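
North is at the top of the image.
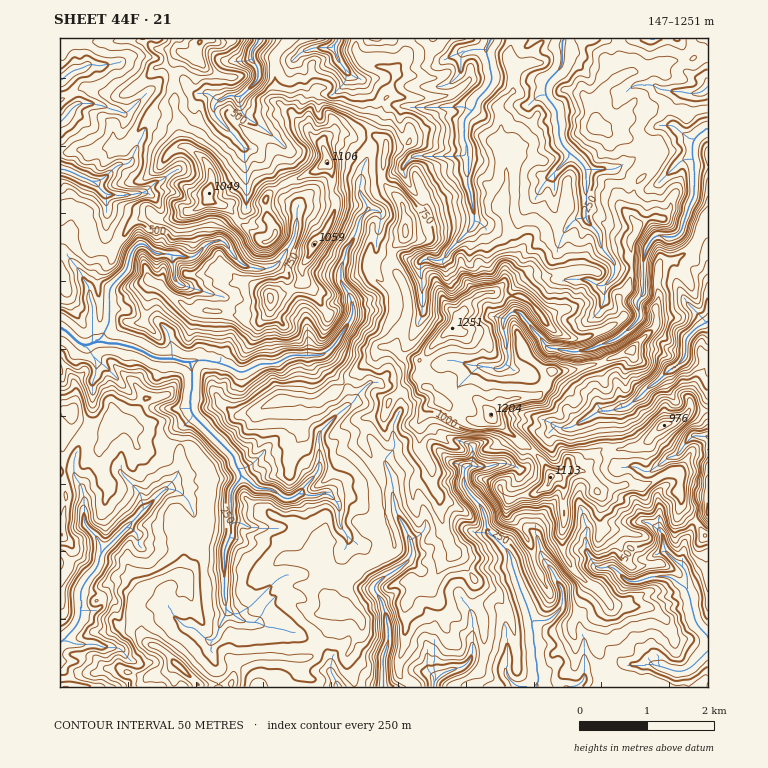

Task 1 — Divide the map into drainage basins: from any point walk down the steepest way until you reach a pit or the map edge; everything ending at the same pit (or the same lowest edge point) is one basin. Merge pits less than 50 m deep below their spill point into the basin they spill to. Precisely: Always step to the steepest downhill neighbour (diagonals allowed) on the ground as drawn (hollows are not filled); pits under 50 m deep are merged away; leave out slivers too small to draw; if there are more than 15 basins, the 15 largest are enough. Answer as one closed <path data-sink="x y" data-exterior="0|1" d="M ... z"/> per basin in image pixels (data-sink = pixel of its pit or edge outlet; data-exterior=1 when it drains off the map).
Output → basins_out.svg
<path data-sink="60 328" data-exterior="1" d="M344 133l-12 0-9 8 0 8 4 7 0 7-3 2-10 7-31 12-17 14 1 20 7 11 0 6-6 6-5 0-22-17-15-18-8-2-9-5-12 10-8 2-12 7-17 1-7-5-3 0-14 5-9 10-14 21-14 0-7-5-2-16-9-18-16-4-5 5 0 311 3-4 3-15-1-37-4-9 0-11 9-19 2-14 5 6 24 9 7 0 3-7 10 0 9 3 4 6 2 14 4 4 30-5 20 2 18 21 5 12-10 62-15 34-9-3-21 7-15 9-9 11-2 20 12 20 4 4 15 7 11 13-5 7-19 6-6 7 1 4 84 0 5-9 0-15 4-3 13-3 53 2 6-2 8-8 15-28-1-19 3-7 28-29 17-7 10-7 4-6-10-32-2-34-10-23-10-14 0-5 3-8 0-9 5-4 11 0 6-8 2-8 18-18 12-5 37 37 15 5 12 0 7-3 4-9 11-8 34-5 6-6 6-15-1-3-13-6-11-11-12-31-10-10-11-21-7 0-12 5-16 19-3 11-14 11-19 22-3 1-7-3-7 0-9-8-2-3 2-5 12-24-2-29-12-20-2-7 0-13 14-15-2-24-3-9-19-20 4-39-13-7-22 1z"/><path data-sink="562 44" data-exterior="0" d="M616 38l-101 0-6 13 0 12 3 5 0 24-15 15 5 15-3 20 8 14-1 12 1 13-6 26 8 20 5 29-8 13-2 14-8 10 7 2 15 0 10 5 26 31 15 7 17 0 24-11 14-11-5-11 0-7 8-9 2-5 2-44 7-11 0-4-9-12 3-18 6-14 13-13 7-12-2-9-9-6-36-6-16-10 2-22 5-11 9-10 13-7-5-15 0-17z"/><path data-sink="491 39" data-exterior="1" d="M513 38l-108 0-1 22-8 8 0 8-5 9-2 10-5 5-5 15-9 14 1 6 10 3 5 4-4 39 19 20 5 17 0 16-14 15 2 20 9 12 5 15 0 22-14 29 11 11 7 0 7 3 3-1 19-22 14-11 3-11 16-19 12-5 9 0 9-9 2-14 8-13-5-29-8-20 6-26-1-8 1-17-8-14 3-20-5-13 4-7 11-10 0-24-3-5 0-12z"/><path data-sink="537 687" data-exterior="1" d="M442 402l-10 1-7 8-6 10 0 27 12 19 2 18 7 12 0 15 5 21 8 18 10 10 12 19-1 19 6 11 4 14 0 35-4 11-27 17 152 0 5-11-8-11-3-14-5-8 0-11 5-15 11-12-16-19-10-5-11-11-8-14-4-17 4-18-2-37-4-6-7-2-4-4-3-9-18-17-17-12-19-19-8 5-19-1-8-4z"/><path data-sink="60 643" data-exterior="1" d="M72 414l-2 14-9 19 0 11 4 9 1 37-3 15-3 5 0 154 5 1 12-5 15 0 12-5 17 0 20 8 24-5 9-9-11-13-15-7-4-4-12-20 0-14 4-10 7-7 12-7 24-9 9 3 12-24 7-23 1-27 5-21-1-6-22-28-20-2-30 5-4-4-2-14-4-6-9-3-10 0-3 7-7 0-24-9z"/><path data-sink="708 638" data-exterior="1" d="M571 469l-10 7-6 1 4 1 4 6 2 37-4 12 2 18 10 19 11 11 10 5 16 19-11 12-5 15 0 11 5 8 3 14 8 11-5 7 0 4 103 0 0-151-5-2-5-10-17-17-1-33-3-3-10 2-24 13-18-1-27 6-6-12-8-8z"/><path data-sink="708 321" data-exterior="1" d="M708 216l-6 7-5 17-9 12-12 8-14 1-3 3-1 3 1 31-3 7 0 20-26 26-27 12-19 3-6 4-26 1-7 18-6 6-34 5-7 3-8 10 8 11 29 22 18 17 7 13 9 0 8-7 14 2 9-9 3-7 8-6 24 0 15-3 20-21 17-5 10-10 19-1z"/><path data-sink="260 39" data-exterior="1" d="M285 38l-84 0-5 21-6-4-10-1-6 7 0 19-1 1 1 28 6 13 1 22 16 9 10 10 3 6 2 16-4 6 0 7 10 6 8 2 15 18 22 17 5 0 6-6 0-6-7-11-1-20 17-14 31-12 13-9-4-17-12-10-3-7-18-18-5-2-9-9-2-5 2-7-2-32 12-12z"/><path data-sink="708 129" data-exterior="1" d="M638 104l-6 0-12 17-18 8 9 6 36 6 7 4 4 6-4 12-16 18-6 14-3 18 9 12 0 4-7 11-2 44-2 5-8 9 0 7 5 11-14 11-24 11-17 0-15-7-26-31-10-5-22-1 8 19 10 10 12 31 11 11 12 6 29-1 6-4 19-3 27-12 20-19 6-7 0-20 3-7-1-31 4-6 14-1 14-10 7-10 6-20 5-5 0-105-9-1-10 5-5 0-20-8-19 2z"/><path data-sink="383 687" data-exterior="1" d="M419 378l-12 5-18 18-2 8-6 8-11 0-5 4-3 22 10 14 10 23 2 34 10 32-4 6-10 7-17 7-18 17-13 19 2 4 5 0 15 7 8 9 0 7-15 27 2 15 7 16 58 0-15-12 0-16 5-11 2-16 0-16-2-2 2-12 9-18 7 2 8-3 13-20 12-10-12-25-3-16 0-15-7-12-2-18-12-19 0-27 6-10 15-12z"/><path data-sink="60 169" data-exterior="1" d="M174 103l-2 3-17 7-14 14-16 21-16-1-17 6-10-3-22 2 0 58 12-3 11 6 7 16 0 13 4 6 19 2 14-21 9-10 14-5 3 0 7 5 17-1 12-7 8-2 11-11 0-7 4-6-2-16-3-6-10-10-16-9-1-22z"/><path data-sink="334 46" data-exterior="0" d="M356 38l-69 0-1 6-12 12 2 44 9 9 5 2 18 18 3 7 11 9 1-4 9-8 12 0 7 3 19-1 0-6 9-14 5-15 5-5 2-10 5-9 0-5-3-2-20-4-10-5-8-11z"/><path data-sink="436 676" data-exterior="0" d="M456 554l-13 9-13 20-8 3-7-2-9 18-2 12 2 2 0 16-2 16-5 11 0 16 16 12 37 0 24-13 4-4 4-11 0-35-4-14-6-11 1-19-12-19z"/><path data-sink="65 119" data-exterior="0" d="M175 57l-6 7-12 3-10 12-26 17-10 0-22-9-7 0-22 12 0 52 22-1 10 3 17-6 16 1 16-21 14-14 18-8 1-3-1-21 1-1z"/><path data-sink="708 512" data-exterior="1" d="M708 410l-19 0-10 10-17 5-20 21-16 4 1 35 16 1 24-13 10-2 3 3 1 33 17 17 6 11 4-1z"/>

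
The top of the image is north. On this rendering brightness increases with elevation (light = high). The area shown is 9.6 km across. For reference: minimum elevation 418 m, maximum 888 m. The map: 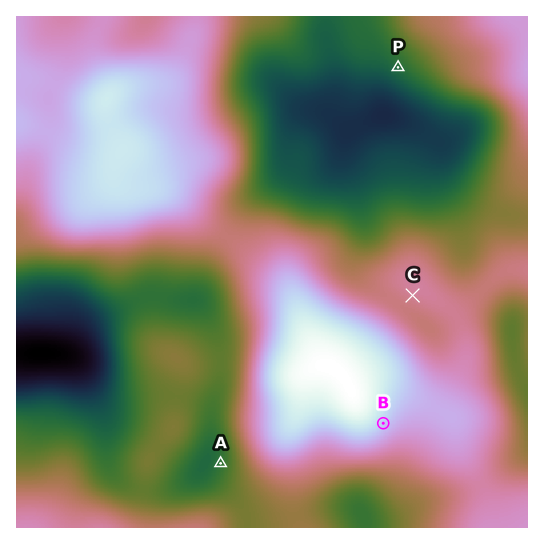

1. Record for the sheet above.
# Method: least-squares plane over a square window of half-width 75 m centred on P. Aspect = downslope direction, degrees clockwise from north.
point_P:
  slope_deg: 6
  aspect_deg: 223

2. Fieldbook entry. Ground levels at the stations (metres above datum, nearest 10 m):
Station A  580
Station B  800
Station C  700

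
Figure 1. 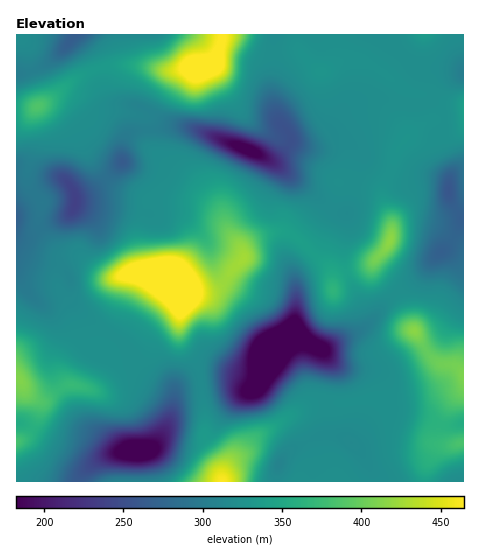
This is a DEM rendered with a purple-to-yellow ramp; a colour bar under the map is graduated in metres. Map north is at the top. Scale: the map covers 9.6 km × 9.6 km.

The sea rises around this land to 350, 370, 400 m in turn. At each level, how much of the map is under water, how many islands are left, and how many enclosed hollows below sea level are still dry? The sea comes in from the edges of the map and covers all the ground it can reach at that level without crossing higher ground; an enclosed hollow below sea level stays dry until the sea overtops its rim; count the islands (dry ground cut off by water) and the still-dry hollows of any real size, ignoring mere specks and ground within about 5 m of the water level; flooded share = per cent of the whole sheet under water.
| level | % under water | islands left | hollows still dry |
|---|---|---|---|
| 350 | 79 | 4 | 0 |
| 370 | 86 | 3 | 0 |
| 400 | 92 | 3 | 0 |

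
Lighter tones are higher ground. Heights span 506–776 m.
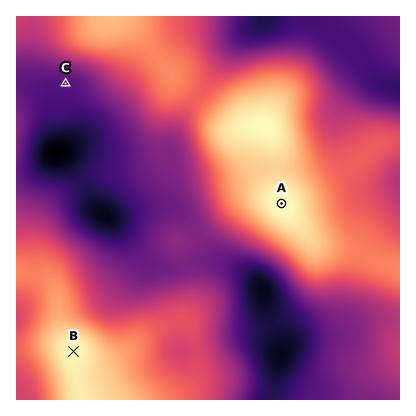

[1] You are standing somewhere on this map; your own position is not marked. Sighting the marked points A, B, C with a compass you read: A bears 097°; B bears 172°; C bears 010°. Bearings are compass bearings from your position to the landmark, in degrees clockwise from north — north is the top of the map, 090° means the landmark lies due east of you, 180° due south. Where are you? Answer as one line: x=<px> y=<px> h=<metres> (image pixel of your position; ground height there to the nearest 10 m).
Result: x=49 y=175 h=540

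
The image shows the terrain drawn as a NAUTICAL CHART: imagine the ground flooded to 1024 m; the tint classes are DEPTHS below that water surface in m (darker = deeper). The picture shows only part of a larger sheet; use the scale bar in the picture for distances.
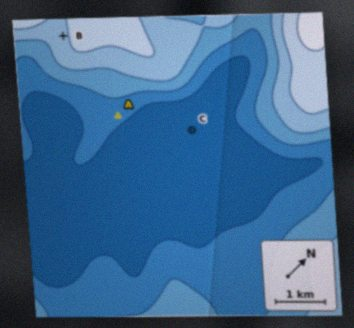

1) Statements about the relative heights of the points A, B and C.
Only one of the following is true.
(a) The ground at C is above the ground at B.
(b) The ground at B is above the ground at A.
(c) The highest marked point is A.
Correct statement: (b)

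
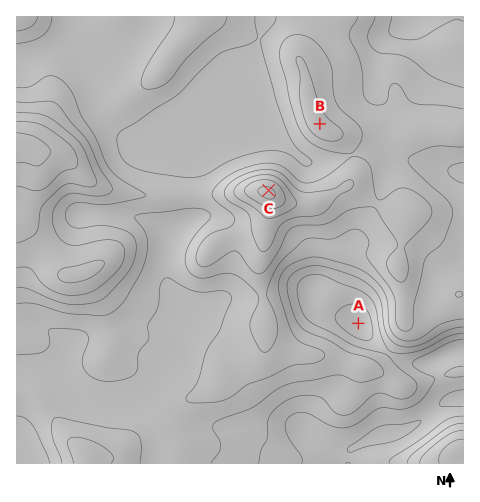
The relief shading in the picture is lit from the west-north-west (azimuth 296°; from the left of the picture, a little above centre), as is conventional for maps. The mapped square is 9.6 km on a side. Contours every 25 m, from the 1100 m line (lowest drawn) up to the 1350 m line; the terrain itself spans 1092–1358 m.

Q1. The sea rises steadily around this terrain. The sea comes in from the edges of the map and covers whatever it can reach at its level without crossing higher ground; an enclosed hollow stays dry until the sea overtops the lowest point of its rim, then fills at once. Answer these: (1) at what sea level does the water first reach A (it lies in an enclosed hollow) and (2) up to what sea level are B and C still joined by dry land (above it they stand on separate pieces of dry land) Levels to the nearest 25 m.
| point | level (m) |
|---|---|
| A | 1150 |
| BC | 1250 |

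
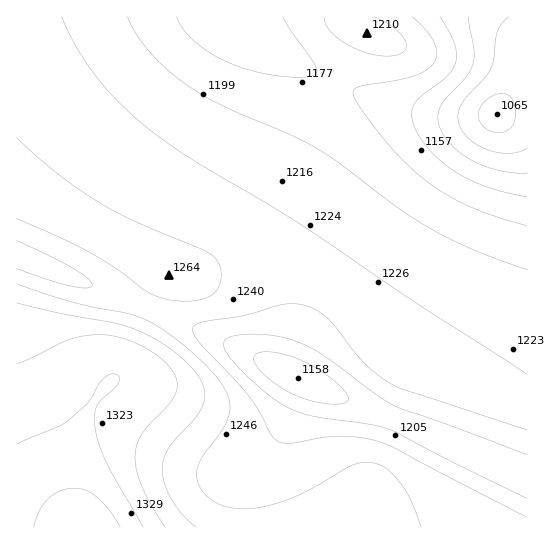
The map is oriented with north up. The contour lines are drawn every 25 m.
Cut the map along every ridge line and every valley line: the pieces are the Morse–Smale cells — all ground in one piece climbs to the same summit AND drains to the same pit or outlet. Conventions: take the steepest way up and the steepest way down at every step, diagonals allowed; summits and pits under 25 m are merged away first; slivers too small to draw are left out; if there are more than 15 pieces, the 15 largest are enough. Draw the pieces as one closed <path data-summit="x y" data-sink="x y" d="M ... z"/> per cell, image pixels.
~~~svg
<path data-summit="83 527" data-sink="497 114" d="M233 16l-216 0-1 181 86 42 56 33 17 5 14 0 53-16 35 0 30 8 34 19 23 22 35 53 128 49 1-346-33 49-46 1-28-4-48-13-52-23-63-39-21-14z"/><path data-summit="83 527" data-sink="298 378" d="M277 261l-35 0-53 16-24-2-4 3-38 91-30 33-16 36-4 23 0 38 7 28 447 1 1-115-129-50-12-17-18-29-28-29-34-19z"/><path data-summit="83 527" data-sink="17 255" d="M18 197l-2 1 0 329 63 1-6-29 0-38 4-23 16-36 30-33 30-75 11-20-62-35z"/><path data-summit="367 33" data-sink="497 114" d="M527 16l-293 0-1 3 73 49 56 27 59 17 28 4 36 0 10-1 4-4 29-46z"/>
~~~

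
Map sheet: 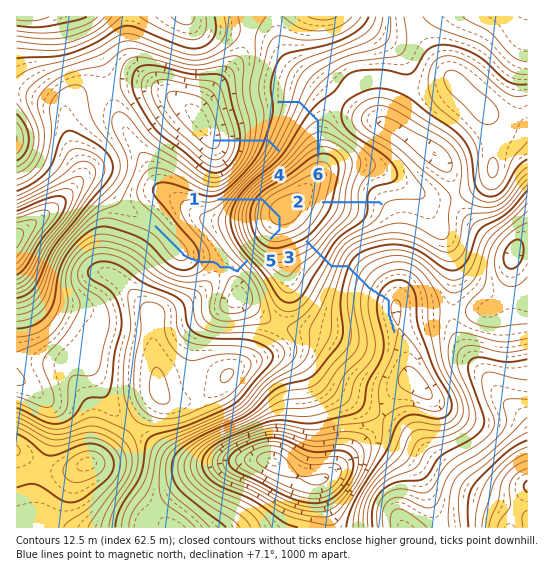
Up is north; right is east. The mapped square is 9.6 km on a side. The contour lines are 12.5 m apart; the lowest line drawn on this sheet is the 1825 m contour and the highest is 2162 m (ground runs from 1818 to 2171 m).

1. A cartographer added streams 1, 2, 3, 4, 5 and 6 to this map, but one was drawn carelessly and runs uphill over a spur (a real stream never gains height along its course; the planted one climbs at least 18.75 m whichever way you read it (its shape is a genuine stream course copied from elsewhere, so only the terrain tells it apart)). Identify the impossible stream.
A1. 1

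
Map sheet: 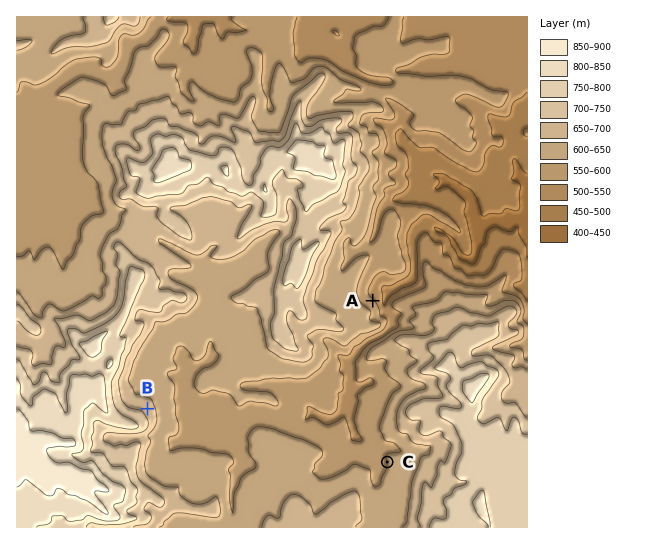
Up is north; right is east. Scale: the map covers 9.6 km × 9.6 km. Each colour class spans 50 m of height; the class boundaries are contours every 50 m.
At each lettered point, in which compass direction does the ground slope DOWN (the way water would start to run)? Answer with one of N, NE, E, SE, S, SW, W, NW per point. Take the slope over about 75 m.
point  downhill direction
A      NE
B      NE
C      W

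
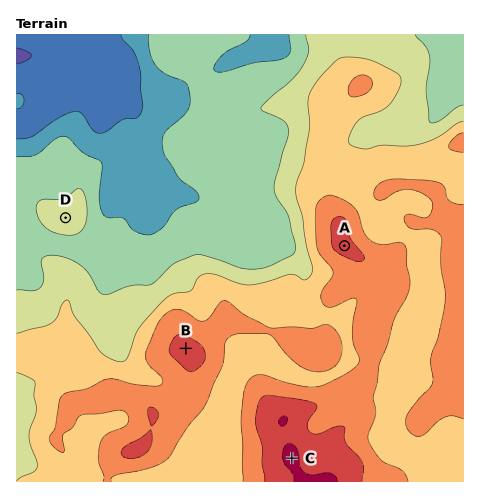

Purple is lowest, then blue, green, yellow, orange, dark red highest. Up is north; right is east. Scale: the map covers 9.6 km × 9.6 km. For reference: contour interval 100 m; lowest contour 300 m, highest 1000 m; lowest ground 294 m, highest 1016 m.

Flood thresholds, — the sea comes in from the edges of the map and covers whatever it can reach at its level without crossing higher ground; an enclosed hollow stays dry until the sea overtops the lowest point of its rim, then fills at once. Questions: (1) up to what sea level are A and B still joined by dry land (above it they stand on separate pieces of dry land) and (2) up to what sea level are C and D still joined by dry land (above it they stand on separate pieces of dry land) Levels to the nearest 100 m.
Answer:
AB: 800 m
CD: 600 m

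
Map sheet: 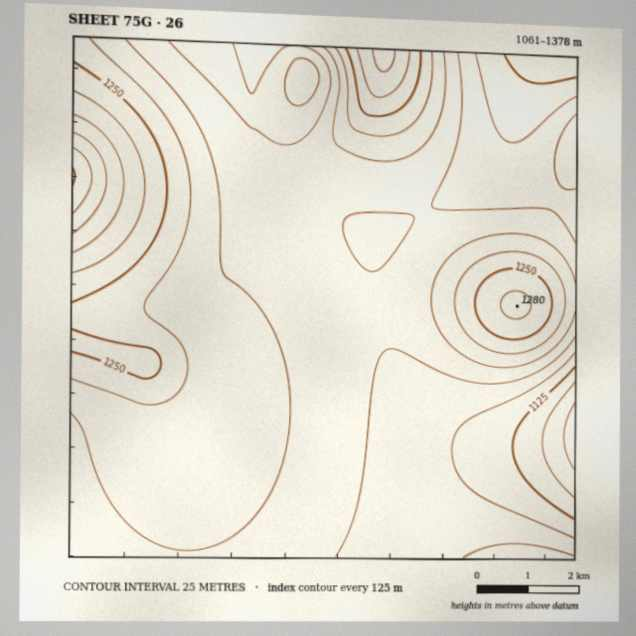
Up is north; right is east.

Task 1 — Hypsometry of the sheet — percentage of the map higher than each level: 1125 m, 97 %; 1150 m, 91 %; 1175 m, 72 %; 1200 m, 40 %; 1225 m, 19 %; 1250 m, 10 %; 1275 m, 5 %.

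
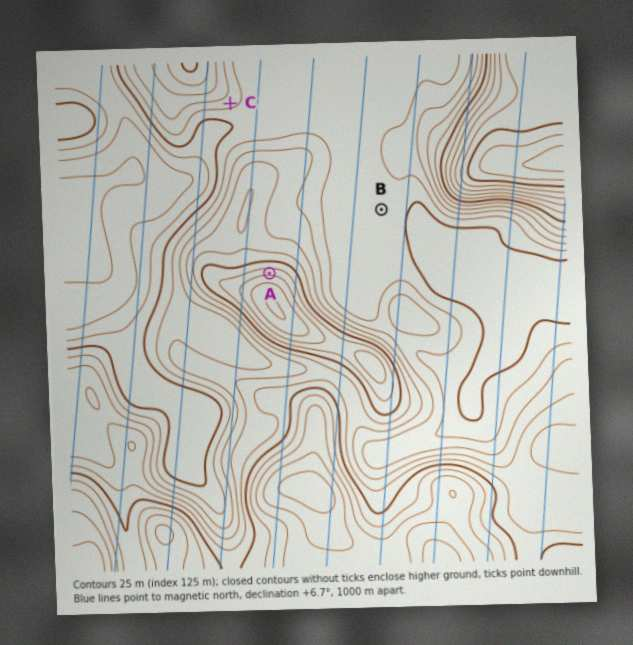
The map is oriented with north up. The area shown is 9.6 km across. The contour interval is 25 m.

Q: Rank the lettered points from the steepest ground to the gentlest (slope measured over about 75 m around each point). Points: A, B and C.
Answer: A C B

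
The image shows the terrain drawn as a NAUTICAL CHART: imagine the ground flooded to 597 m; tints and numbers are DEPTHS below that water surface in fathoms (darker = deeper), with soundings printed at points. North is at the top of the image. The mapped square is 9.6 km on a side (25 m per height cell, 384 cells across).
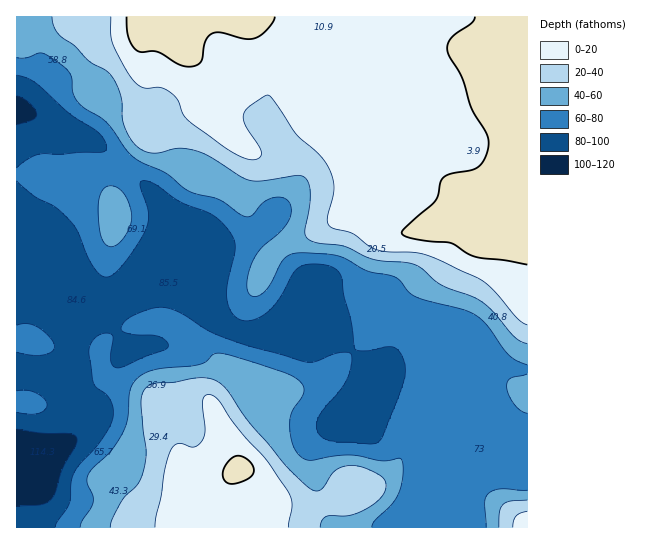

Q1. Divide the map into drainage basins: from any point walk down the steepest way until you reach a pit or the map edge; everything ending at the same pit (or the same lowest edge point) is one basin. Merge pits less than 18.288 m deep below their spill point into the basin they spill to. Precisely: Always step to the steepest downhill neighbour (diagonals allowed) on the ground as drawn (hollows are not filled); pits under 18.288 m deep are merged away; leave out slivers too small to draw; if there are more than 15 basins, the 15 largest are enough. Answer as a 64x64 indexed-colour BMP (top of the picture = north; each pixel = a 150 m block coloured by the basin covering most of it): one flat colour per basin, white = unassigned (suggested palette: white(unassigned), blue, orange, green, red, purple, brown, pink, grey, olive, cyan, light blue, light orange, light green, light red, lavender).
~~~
<image width="64" height="64" href="data:image/bmp;base64,Qk12CAAAAAAAAHYAAAAoAAAAQAAAAEAAAAABAAQAAAAAAAAIAAATCwAAEwsAABAAAAAAAAAA////ALR3HwAOf/8ALKAsACgn1gC9Z5QAS1aMAMJ34wB/f38AIr28AM++FwDox64AeLv/AIrfmACWmP8A1bDFABEREREREREREREREREREREREREREREREREREREREREREREREREREREREREREREREREREREREREREREREREREREREREREREREREREREREREREREREREREREREREREREREREREREREREREREREREREREREREREREREREREREREREREREREREREREREREREREREREREREREREREREREREREREREREREREREREREREREREREREREREREREREREREREREREREREREREREREREREREREREREREREREREREREREREREREREREREREREREREREREREREREREREREREREREREREREREREREREREREREREREREREREREREREREREREREREREREREREREREREREREREREREREREREREREREREREREREREREREREREREREREREREREREREREREREREREREREREREREREREREREREREREREREREREREREREREREREREREREREREREREREREREREREREREREREREREREREREREREREREREREREREREREREREREREREREREREREREREREREREREREREREREREREREREREREREREREREREREREREREREREREREREREREREREREREREREREREREREREREREREREREREREREREREREREREREREREREREREREREREREREREREREREREREREREREREREREREREREREREREREREREREREREREREREREREREREREREREREREREREREREREREREREREREREREREREREREREREREREREREREREREREREREREREREREREREREREREREREREREREREREREREREREREREREREREREREREREREREREREREREREREREREREREREREREREREREREREREREREREREREREREREREREREREREREREREREREREREREREREREREREREREREREREREREREREREREREREREREREREREREREREREREREREREREREREREREREREREREREREREREREREREREREREREREREREREREREREREREREREREREREREREREREREREREREREREREREREREREREREREREREREREREREREREREREREREREREREREREREREREREREREREREREREREREREREREREREREREREREREREREREREREREREREREREREREREREREREREREREREREREREREREREREREREREREREREREREREREREREREREREREREREREREREREREREREREREREREREREREREREREREREREREREREREREREREREREREREREREREREREREREREREREREREREREREREREREREREREREREREREREREREREREREREREREREREREREREREREREREREREREREREREREREREREREREREREREREREREREREREREREREREREREREREREREREREREREREREREREREREREREREREREREREREREREREREREREREREREREREREREREREREREREREREREREREREREREREREREREREREREREREREREREREREREREREREREREREREREREREREREREREREREREREREREREREREREREREREREREREREREREREREREREREREREREREREREREREREREREREREREREREREREREREREREREREREREREREREREREREREREREhEREREREREREREREREREREREREREREREREREREREREiEREREREREREREREREREREREREREREREREREiIiIiIiIhERERERERERERERERERERERERERERERERESIiIiIiIiIRERERERERERERERERERERERERERERERERIiIiIiIiIiEREREREREREREREREREREREREREREREREiIiIiIiIiIRERERERERERERERERERERERERERERERESIiIiIiIiIiERERERERERERERERERERERERERERERERIiIiIiIiIiIREREREREREREREREREREREREREREREREiIiIiIiIiIiERERERERERERERERERERERERERERERESIiIiIiIiIiIiERERERERERERERERERERERERERERERIiIiIiIiIiIiIiERIREREREREREREREREREREREREREiIiIiIiIiIiIiIiIiERERERERERERERERERERERERESIiIiIiIiIiIiIiIiIRERERERERERERERERERERERERIiIiIiIiIiIiIiIiIhEREREREREREREREREREREREREiIiIiIiIiIiIiIiIiERERERERERERERERERERERERESIiIiIiIiIiIiIiIiERERERERERERERERERERERERERIiIiIiIiIiIiIiIhEREREREREREREREREREREREREREiIiIiIiIiIiIiIhERERERERERERERERERERERERERESIiIiIiIiIiIiIhEREREREREREREREREREREREREREREiIiIiIiIiIiIhERERERERERERERERERERERERERERERESIiIiIiIiIiERERERERERERERERERERERERERERERERESIiIiIiIiIRERERERERERERERERERERERERERER"/>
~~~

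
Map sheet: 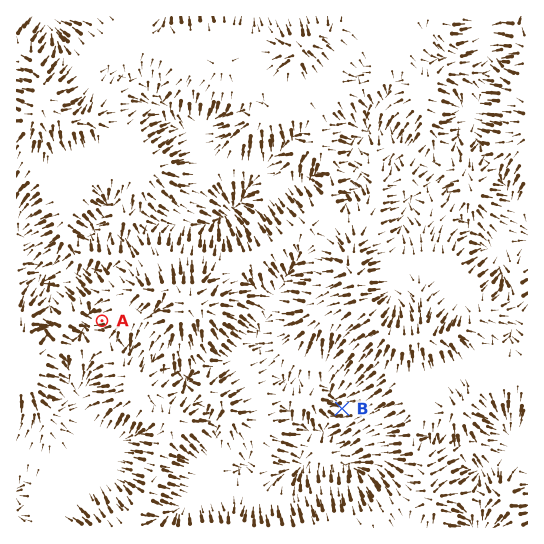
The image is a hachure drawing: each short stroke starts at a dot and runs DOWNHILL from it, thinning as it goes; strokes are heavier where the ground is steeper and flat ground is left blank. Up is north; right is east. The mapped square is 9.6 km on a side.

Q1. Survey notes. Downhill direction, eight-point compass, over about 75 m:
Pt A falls W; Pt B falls W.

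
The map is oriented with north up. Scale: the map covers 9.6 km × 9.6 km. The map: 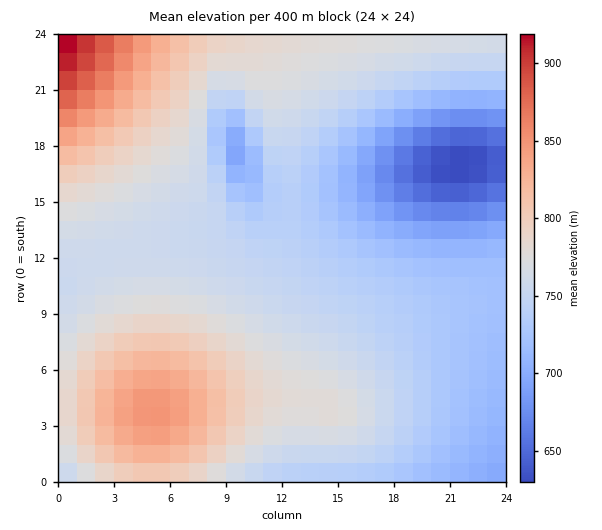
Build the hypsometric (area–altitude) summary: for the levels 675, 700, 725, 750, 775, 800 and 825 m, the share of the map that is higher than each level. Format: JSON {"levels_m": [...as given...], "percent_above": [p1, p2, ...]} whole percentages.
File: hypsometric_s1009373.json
{"levels_m": [675, 700, 725, 750, 775, 800, 825], "percent_above": [95, 91, 78, 58, 30, 15, 8]}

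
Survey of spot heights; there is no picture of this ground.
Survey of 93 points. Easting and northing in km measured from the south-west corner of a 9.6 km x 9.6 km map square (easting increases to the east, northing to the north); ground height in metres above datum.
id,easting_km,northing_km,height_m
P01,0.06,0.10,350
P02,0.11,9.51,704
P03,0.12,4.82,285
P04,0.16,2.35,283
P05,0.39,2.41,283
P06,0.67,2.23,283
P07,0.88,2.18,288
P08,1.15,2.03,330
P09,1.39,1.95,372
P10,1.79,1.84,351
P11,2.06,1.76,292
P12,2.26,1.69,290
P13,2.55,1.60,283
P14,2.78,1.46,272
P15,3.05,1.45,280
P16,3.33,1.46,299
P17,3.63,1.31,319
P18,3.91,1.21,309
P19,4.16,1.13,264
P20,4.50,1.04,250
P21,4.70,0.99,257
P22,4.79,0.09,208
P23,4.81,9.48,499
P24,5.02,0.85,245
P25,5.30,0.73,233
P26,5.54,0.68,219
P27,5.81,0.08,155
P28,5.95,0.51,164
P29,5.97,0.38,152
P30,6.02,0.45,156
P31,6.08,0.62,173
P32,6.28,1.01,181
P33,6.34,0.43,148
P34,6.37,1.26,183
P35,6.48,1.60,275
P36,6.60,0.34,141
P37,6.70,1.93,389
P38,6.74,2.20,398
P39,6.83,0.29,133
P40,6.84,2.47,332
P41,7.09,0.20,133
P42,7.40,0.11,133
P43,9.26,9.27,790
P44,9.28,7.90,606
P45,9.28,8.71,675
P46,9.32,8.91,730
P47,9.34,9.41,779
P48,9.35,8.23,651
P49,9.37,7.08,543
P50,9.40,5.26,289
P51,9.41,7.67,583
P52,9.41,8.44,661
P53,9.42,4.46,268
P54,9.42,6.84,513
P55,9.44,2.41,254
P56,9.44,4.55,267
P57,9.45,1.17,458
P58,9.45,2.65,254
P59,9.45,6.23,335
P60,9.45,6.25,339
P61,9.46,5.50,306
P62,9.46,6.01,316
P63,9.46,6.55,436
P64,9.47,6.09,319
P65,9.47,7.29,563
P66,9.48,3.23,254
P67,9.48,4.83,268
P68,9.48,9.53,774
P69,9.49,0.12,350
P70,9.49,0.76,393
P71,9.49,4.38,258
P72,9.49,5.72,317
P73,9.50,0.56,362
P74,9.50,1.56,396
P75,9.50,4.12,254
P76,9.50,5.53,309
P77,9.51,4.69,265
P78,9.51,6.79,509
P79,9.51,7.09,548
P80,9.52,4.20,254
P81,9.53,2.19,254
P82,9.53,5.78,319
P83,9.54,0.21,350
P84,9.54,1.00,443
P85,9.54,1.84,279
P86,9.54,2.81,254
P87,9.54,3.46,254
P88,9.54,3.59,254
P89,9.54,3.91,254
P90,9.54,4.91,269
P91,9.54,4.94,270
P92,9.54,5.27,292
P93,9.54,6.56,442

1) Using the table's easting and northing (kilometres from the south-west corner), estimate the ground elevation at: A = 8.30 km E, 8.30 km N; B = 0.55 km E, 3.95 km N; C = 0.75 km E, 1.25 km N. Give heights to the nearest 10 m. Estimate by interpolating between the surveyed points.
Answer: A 670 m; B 280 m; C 340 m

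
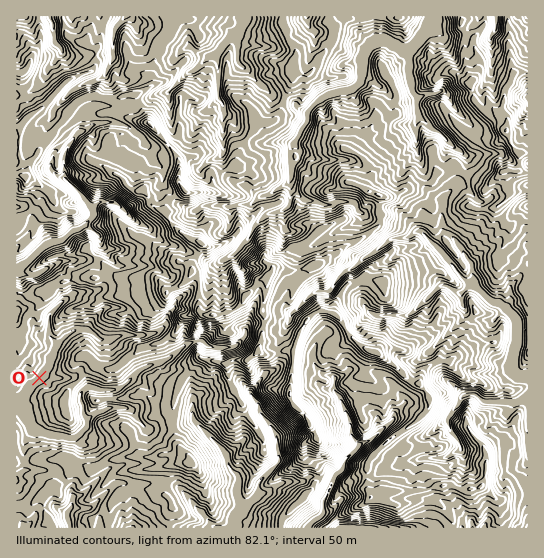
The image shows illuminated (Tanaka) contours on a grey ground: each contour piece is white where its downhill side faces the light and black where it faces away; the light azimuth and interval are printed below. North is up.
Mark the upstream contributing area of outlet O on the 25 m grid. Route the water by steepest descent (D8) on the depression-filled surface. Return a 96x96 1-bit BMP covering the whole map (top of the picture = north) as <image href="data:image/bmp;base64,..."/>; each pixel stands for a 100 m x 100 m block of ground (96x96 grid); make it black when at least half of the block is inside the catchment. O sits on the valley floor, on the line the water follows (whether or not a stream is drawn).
<image width="96" height="96" href="data:image/bmp;base64,Qk2+BAAAAAAAAD4AAAAoAAAAYAAAAGAAAAABAAEAAAAAAIAEAAATCwAAEwsAAAIAAAAAAAAA////AAAAAAAAAAAAAAAAAAAAAAAAAAAAAAAAAAAAAAAAAAAAAAAAAAAAAAAAAAAAAAAAAAAAAAAAAAAAAAAAAAAAAAAAAAAAAAAAAAAAAAAAAAAAAAAAAAAAAAAAAAAAAAAAAAAAAAAAAAAAAAAAAAAAAAAAAAAAAAAAAAAAAAAAAAAAAAAAAAAAAAAAAAAAAAAAAAAAAAAAAAAAAAAAAAAAAAAAAAAAAAAAAAAAAAAAAAAAAAAAAAAAAAAAAAAAAAAAAAAAAAAAAAAAAAAAAAAAAAAAAAAAAAAAAAAAAAAAAAAAAAAAAAAAAAAAAAAAAAAAAAAAAAAAAAAAAAAAAAAAAAAAAAAAAAAAAAAAAAAAAAAAAAAAAAAAAAAAAAAAAAAAAAAAAAABgAAAAAAAAAAAAAADwAAAAAAAAAAAAAADwAAAAAAAAAAAAAAH8AAAAAAAAAAAAAAP8AAAAAAAAAAAAAAf+AAAAAAAAAAAAAAf/eAAAAAAAAAAAAAf//gAAAAAAAAAAAA///wAAAAAAAAAAAB///4AAAAAAAAAAAB////AAAAAAAAAAAB////wAAAAAAAAAAB////8AAAAAAAAAAB////8AAAAAAAAAAA////+AAAAAAAAAAA////+AAAAAAAAAAAf////wAAAAAAAAAAP////wAAAAAAAAAAH////wAAAAAAAAAAD////wAAAAAAAAAAD////wAAAAAAAAAAB///xwAAAAAAAAAAAP//gwAAAAAAAAAAAAAAAQAAAAAAAAAAAAAAAAAAAAAAAAAAAAAAAAAAAAAAAAAAAAAAAAAAAAAAAAAAAAAAAAAAAAAAAAAAAAAAAAAAAAAAAAAAAAAAAAAAAAAAAAAAAAAAAAAAAAAAAAAAAAAAAAAAAAAAAAAAAAAAAAAAAAAAAAAAAAAAAAAAAAAAAAAAAAAAAAAAAAAAAAAAAAAAAAAAAAAAAAAAAAAAAAAAAAAAAAAAAAAAAAAAAAAAAAAAAAAAAAAAAAAAAAAAAAAAAAAAAAAAAAAAAAAAAAAAAAAAAAAAAAAAAAAAAAAAAAAAAAAAAAAAAAAAAAAAAAAAAAAAAAAAAAAAAAAAAAAAAAAAAAAAAAAAAAAAAAAAAAAAAAAAAAAAAAAAAAAAAAAAAAAAAAAAAAAAAAAAAAAAAAAAAAAAAAAAAAAAAAAAAAAAAAAAAAAAAAAAAAAAAAAAAAAAAAAAAAAAAAAAAAAAAAAAAAAAAAAAAAAAAAAAAAAAAAAAAAAAAAAAAAAAAAAAAAAAAAAAAAAAAAAAAAAAAAAAAAAAAAAAAAAAAAAAAAAAAAAAAAAAAAAAAAAAAAAAAAAAAAAAAAAAAAAAAAAAAAAAAAAAAAAAAAAAAAAAAAAAAAAAAAAAAAAAAAAAAAAAAAAAAAAAAAAAAAAAAAAAAAAAAAAAAAAAAAAAAAAAAAAAAAAAAAAAAAAAAAAAAAAAAAAAAAAAAAAAAAAAAAAAAAAAAAAAAAAAAAAAAAAAAAAAAAAAAAAAAAAAAAAAAAAAAAAAAAAAAAAA="/>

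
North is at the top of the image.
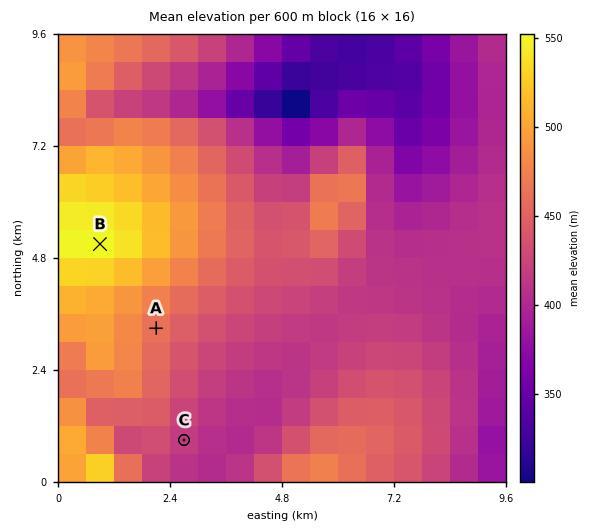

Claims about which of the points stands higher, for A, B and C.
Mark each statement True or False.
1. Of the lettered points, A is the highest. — False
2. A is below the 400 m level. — False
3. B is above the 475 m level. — True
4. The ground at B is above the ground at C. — True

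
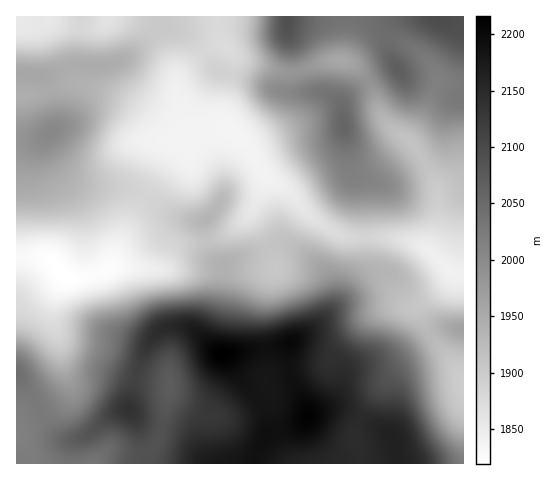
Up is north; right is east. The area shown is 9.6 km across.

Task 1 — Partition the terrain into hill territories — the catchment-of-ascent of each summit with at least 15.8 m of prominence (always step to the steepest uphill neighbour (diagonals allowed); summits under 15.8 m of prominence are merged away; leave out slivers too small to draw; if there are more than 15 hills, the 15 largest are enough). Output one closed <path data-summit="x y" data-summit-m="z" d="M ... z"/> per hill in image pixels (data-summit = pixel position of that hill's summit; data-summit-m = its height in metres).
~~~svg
<path data-summit="223 354" data-summit-m="2216" d="M265 176l-13 34-15 16-21 13-33 6-7 3-15 20-14 1-34-2-24 10-25 0-8 16-3 9 0 19 7 18 10 7 18 6 36 21 17 6 26 3 3 4-1 6 2 5 23 13 17 6 13 1 17-4 26-14 3-3 0-6-3-7 2-7 16-5 42-9 12-16 30-29 19-9 28-2 21-14 11-11 2-9-25-25-15-6-19-3-40 0-10-3-30-18-26-29z"/><path data-summit="50 132" data-summit-m="2004" d="M217 16l-108 0-6 8-8 4-21 0-27-8-11 5-20 1 1 232 31 1 18 18 3 1 25-2 11-4 7-7 3-12 20-40 20-32 15-31 5-7 11-3 2-9-10-33-1-18 5-9 17-15 17-11 7 0-4-9z"/><path data-summit="343 125" data-summit-m="2058" d="M234 54l-10 64 3 8 21 22 14 25 5 5 18 10 26 29 30 18 10 3 40 0 27 6 11 5 9-25 0-27-3-16-20-34-29-24-19-43-13-15-11-5-11 0-34 12-10 1-46-13z"/><path data-summit="307 417" data-summit-m="2211" d="M420 304l-8 4-24 0-16 7-33 31-9 14-5 4-40 7-16 5-2 7 3 7 0 6-29 17-17 4-17-2-31-14-7-8-8 41-10 16-10 5-30-5-6 2-11 11 268 1-2-15-4-9 0-10 16-31 12-15 19-18 31-13 10 1-22-34-2-6z"/><path data-summit="440 17" data-summit-m="2098" d="M463 16l-117 0-3 39 1 7 6-2 19-20 10-4 6 0 10 2 22 13 17 18 3 7-1 12-14 31-13 21 17 24 11 24 1 36-9 26 22 23 7 2 6-1z"/><path data-summit="207 218" data-summit-m="1935" d="M227 127l-26 5-14 9-12 2-3 3-17 35-20 32-25 55 24-1 25 2 8-6 9-15 7-3 33-6 15-8 18-17 15-38-16-28z"/><path data-summit="129 410" data-summit-m="2138" d="M59 336l8 45-1 10-4 7-12 9-25 11-5 6-4 9 14 22 1 8 63 1 11-12 6-2 22 5 8 0 10-5 10-16 8-39 0-11-45-11-29-17-25-10z"/><path data-summit="17 375" data-summit-m="2043" d="M45 258l-29 0 1 174 3-8 5-6 29-14 9-7 4-9-7-44-7-22 1-25 11-20-15-17z"/><path data-summit="287 17" data-summit-m="2091" d="M344 16l-126 0 0 13 5 16 16 14 51 14 31-10 22-3 2-17z"/><path data-summit="398 69" data-summit-m="2069" d="M385 36l-6 0-10 4-22 22 7 3 13 15 19 43 23 18 20-36 8-21 0-8-9-15-11-10-22-13z"/><path data-summit="463 329" data-summit-m="1963" d="M452 273l-7 12-25 21 0 8 11 22 32 44 1-104z"/>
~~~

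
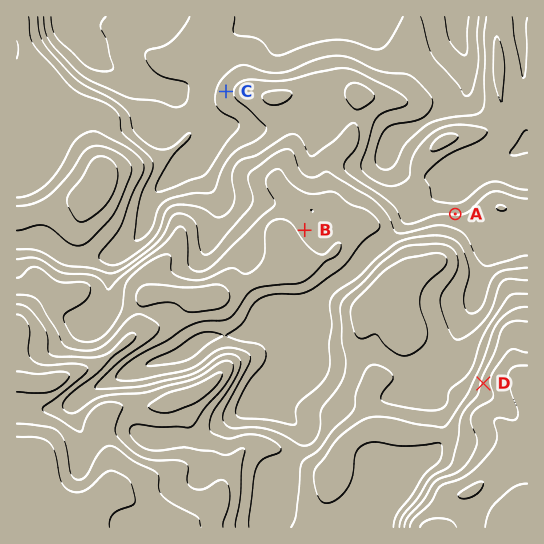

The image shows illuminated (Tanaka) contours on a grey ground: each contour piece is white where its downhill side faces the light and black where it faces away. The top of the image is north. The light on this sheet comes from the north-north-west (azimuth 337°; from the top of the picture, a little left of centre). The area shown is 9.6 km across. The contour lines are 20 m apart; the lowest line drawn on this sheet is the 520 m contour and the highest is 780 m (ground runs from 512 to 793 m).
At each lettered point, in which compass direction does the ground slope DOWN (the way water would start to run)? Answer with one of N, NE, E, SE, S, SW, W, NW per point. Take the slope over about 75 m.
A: N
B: NE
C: W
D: W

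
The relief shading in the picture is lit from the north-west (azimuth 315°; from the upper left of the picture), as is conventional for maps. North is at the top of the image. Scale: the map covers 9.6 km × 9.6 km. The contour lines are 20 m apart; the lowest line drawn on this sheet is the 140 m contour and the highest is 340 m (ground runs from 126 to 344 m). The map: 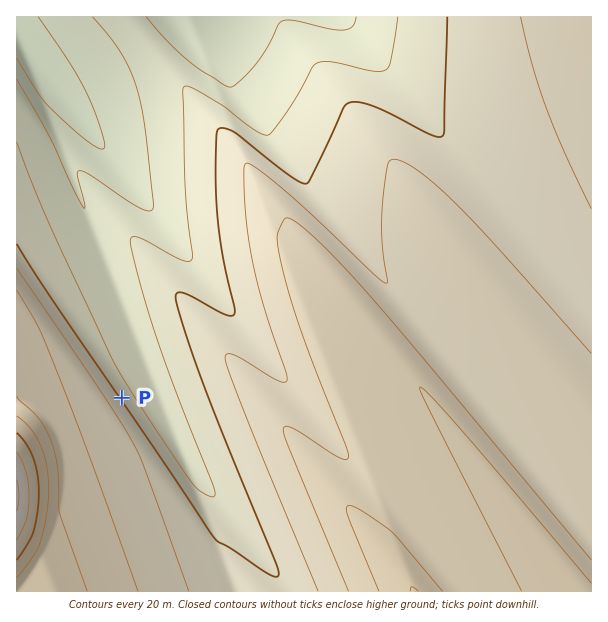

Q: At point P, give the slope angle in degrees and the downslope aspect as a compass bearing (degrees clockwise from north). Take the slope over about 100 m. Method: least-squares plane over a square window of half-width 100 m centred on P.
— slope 6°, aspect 56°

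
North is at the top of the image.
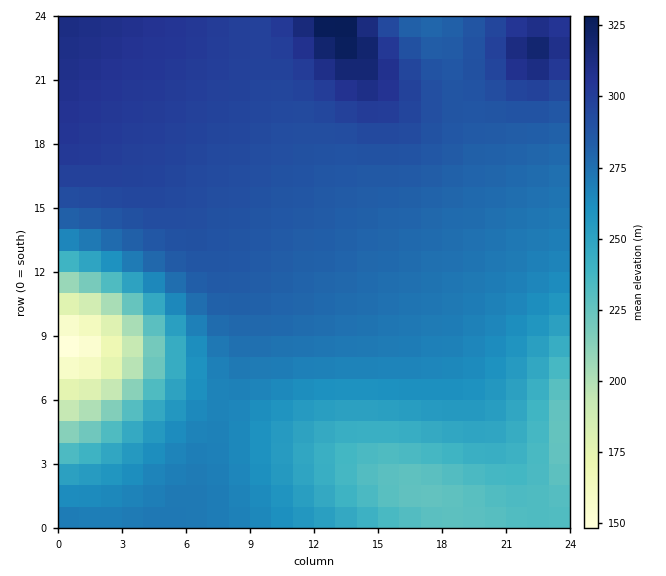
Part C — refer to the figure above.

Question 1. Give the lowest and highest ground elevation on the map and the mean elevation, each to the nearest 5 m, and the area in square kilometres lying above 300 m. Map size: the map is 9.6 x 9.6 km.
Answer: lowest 145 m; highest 330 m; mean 270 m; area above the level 11.6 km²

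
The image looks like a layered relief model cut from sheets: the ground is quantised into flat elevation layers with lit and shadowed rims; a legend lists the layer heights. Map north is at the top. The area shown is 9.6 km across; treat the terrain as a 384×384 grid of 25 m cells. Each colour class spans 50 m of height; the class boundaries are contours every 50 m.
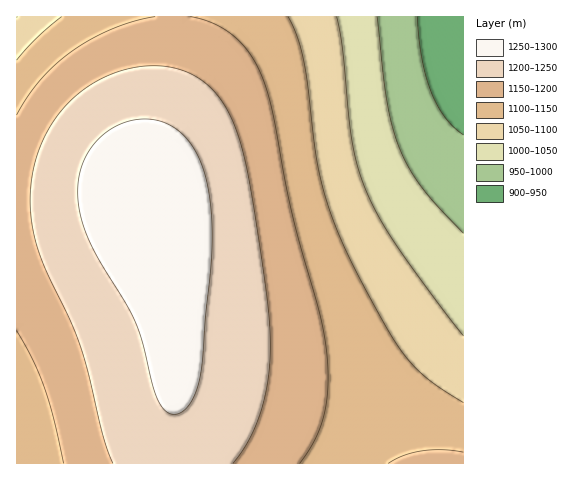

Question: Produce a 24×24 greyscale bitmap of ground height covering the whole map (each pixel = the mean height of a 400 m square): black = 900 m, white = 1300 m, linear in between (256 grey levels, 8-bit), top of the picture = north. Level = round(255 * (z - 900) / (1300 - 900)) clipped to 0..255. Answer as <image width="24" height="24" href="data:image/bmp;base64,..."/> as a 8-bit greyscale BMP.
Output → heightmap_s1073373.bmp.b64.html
<image width="24" height="24" href="data:image/bmp;base64,Qk12BgAAAAAAADYEAAAoAAAAGAAAABgAAAABAAgAAAAAAEACAAATCwAAEwsAAAABAAAAAAAAAAAAAAEBAQACAgIAAwMDAAQEBAAFBQUABgYGAAcHBwAICAgACQkJAAoKCgALCwsADAwMAA0NDQAODg4ADw8PABAQEAAREREAEhISABMTEwAUFBQAFRUVABYWFgAXFxcAGBgYABkZGQAaGhoAGxsbABwcHAAdHR0AHh4eAB8fHwAgICAAISEhACIiIgAjIyMAJCQkACUlJQAmJiYAJycnACgoKAApKSkAKioqACsrKwAsLCwALS0tAC4uLgAvLy8AMDAwADExMQAyMjIAMzMzADQ0NAA1NTUANjY2ADc3NwA4ODgAOTk5ADo6OgA7OzsAPDw8AD09PQA+Pj4APz8/AEBAQABBQUEAQkJCAENDQwBEREQARUVFAEZGRgBHR0cASEhIAElJSQBKSkoAS0tLAExMTABNTU0ATk5OAE9PTwBQUFAAUVFRAFJSUgBTU1MAVFRUAFVVVQBWVlYAV1dXAFhYWABZWVkAWlpaAFtbWwBcXFwAXV1dAF5eXgBfX18AYGBgAGFhYQBiYmIAY2NjAGRkZABlZWUAZmZmAGdnZwBoaGgAaWlpAGpqagBra2sAbGxsAG1tbQBubm4Ab29vAHBwcABxcXEAcnJyAHNzcwB0dHQAdXV1AHZ2dgB3d3cAeHh4AHl5eQB6enoAe3t7AHx8fAB9fX0Afn5+AH9/fwCAgIAAgYGBAIKCggCDg4MAhISEAIWFhQCGhoYAh4eHAIiIiACJiYkAioqKAIuLiwCMjIwAjY2NAI6OjgCPj48AkJCQAJGRkQCSkpIAk5OTAJSUlACVlZUAlpaWAJeXlwCYmJgAmZmZAJqamgCbm5sAnJycAJ2dnQCenp4An5+fAKCgoAChoaEAoqKiAKOjowCkpKQApaWlAKampgCnp6cAqKioAKmpqQCqqqoAq6urAKysrACtra0Arq6uAK+vrwCwsLAAsbGxALKysgCzs7MAtLS0ALW1tQC2trYAt7e3ALi4uAC5ubkAurq6ALu7uwC8vLwAvb29AL6+vgC/v78AwMDAAMHBwQDCwsIAw8PDAMTExADFxcUAxsbGAMfHxwDIyMgAycnJAMrKygDLy8sAzMzMAM3NzQDOzs4Az8/PANDQ0ADR0dEA0tLSANPT0wDU1NQA1dXVANbW1gDX19cA2NjYANnZ2QDa2toA29vbANzc3ADd3d0A3t7eAN/f3wDg4OAA4eHhAOLi4gDj4+MA5OTkAOXl5QDm5uYA5+fnAOjo6ADp6ekA6urqAOvr6wDs7OwA7e3tAO7u7gDv7+8A8PDwAPHx8QDy8vIA8/PzAPT09AD19fUA9vb2APf39wD4+PgA+fn5APr6+gD7+/sA/Pz8AP39/QD+/v4A////AIqUoK25xc7U1dLMxLqwp6CbmZqcnqGiooyWo7C9ydLZ29jSysC2rKOdmpiYmJiYlo+ZprPAzNbc3tzXzsW6sKafmpeUk5GOipKdqbbDz9jf4d/Z0ci9s6mhmpWRjYqFgJehrbnG0drg4uDb08q/tKqhmpOOiIN9d5ulsb3J09zh4+Hc1MvAtauhmZGKg312bqCqtcHM1d3i5OLc1cvBtaqgl46GfndvZqWvusXP2N/k5eLd1cvAtamelIuCeXBoX6q0v8rT3OLm5uPd1cq/s6ebkYZ8c2phWa+6xM/Y4Obp6OXe1cq+saSYjIF3bWRbU7S/ytTd5ers6+be1Mm8rqCTh3txZl1VTbfDztni6e7v7ejf1Me5q5yOgXVqYFdOR7rG0t3m7fHy7+nf08a3p5iJfG9kWVBIQrvJ1eDp7/Pz8Onf0sO0pJSEdmldU0pCPLvJ1uHq8PPz7+jd0MGxoJCAcWRYTUQ8NrrI1eDp7/Lx7eXbzb6unYx8bV9SRz42MLbF0t3l6+7t6eHXyrurmol5aVtOQjgwKrC/zNff5Ofn49zRxbenl4d2Z1hKPjMqI6i3xM7W3N/e29TLwLOklYV1ZVZHOi4kHZ+uusTM0dTU0czEuq6hkoNzY1RFNyofFpSjr7nAxsnJx8K8s6mdj4FyYlJDNCcbEIiWoqy0uby9vLizrKOYjH9wYVFBMiQXDHuJlZ+mrK+xsa6qpJyTiHtuX09AMCIUCG17h5GZn6OlpaShnJWNg3drXE4+LyATBg=="/>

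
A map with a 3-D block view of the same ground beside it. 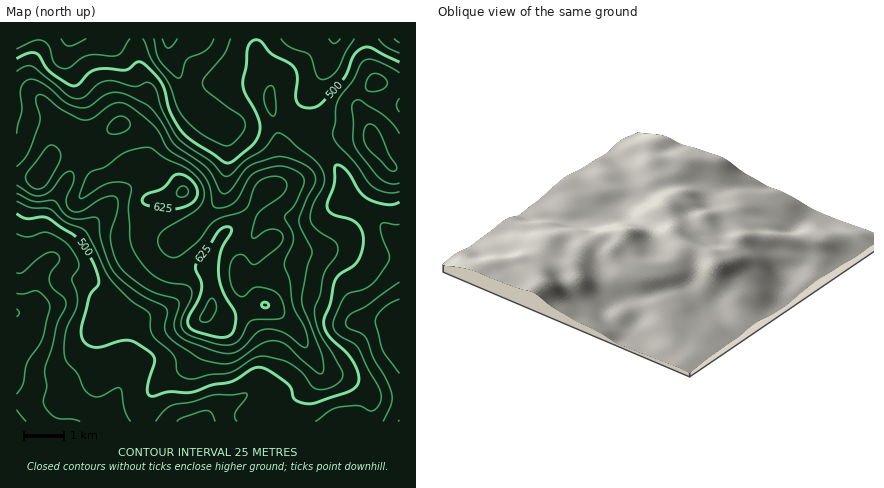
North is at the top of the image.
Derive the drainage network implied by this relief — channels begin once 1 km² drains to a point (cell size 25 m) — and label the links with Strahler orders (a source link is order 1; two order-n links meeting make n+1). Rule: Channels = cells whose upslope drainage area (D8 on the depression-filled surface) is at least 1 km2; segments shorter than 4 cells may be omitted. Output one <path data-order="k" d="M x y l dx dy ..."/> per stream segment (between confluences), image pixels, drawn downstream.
<path data-order="1" d="M184 422l18 0"/><path data-order="1" d="M338 422l10 0"/><path data-order="1" d="M206 416l-2 6"/><path data-order="2" d="M248 394l-6 4-22 10-16 14"/><path data-order="1" d="M258 388l-10 6"/><path data-order="1" d="M16 378l0-66"/><path data-order="2" d="M124 378l-12 26-2 18-2 0"/><path data-order="1" d="M264 372l-4 8-12 14"/><path data-order="1" d="M138 364l-14 14"/><path data-order="1" d="M400 340l0-18"/><path data-order="1" d="M358 322l42 0"/><path data-order="1" d="M352 320l48 0"/><path data-order="1" d="M400 314l0 6"/><path data-order="2" d="M26 312l-10 0"/><path data-order="1" d="M164 310l-4 2-14 4-8 8-4 8-2 22-2 4-6 20"/><path data-order="1" d="M36 308l-6 4-4 0"/><path data-order="1" d="M102 286l-8-4-16-14-10-6-4 0-14 0"/><path data-order="1" d="M250 278l12 0 6-2 16-8 28 0 4 4 4 0 10 4 20 20 4 14 10 10 36 0"/><path data-order="2" d="M42 270l-2 2-2 6 0 22-12 12"/><path data-order="2" d="M50 262l-8 8"/><path data-order="1" d="M62 256l-6 2-6 4"/><path data-order="1" d="M180 236l8-4 34-34 2-8 0-22 2-2 0-30"/><path data-order="1" d="M318 218l8-8 14-8 14 2"/><path data-order="2" d="M354 204l6 4 14 10 20 20 6 2 0 2"/><path data-order="1" d="M338 168l2 2 2 8 2 18 4 0 6 8"/><path data-order="1" d="M74 166l-8 16-14 20-4 12 0 48-6 8"/><path data-order="1" d="M228 140l-2-4"/><path data-order="2" d="M226 136l-26-26"/><path data-order="1" d="M226 128l-2 0-8-4-16-14"/><path data-order="1" d="M16 126l0-18"/><path data-order="1" d="M204 116l-10-10"/><path data-order="2" d="M200 110l-6-4"/><path data-order="2" d="M194 106l-6-6-2-4"/><path data-order="2" d="M186 96l-8-22-8-16 0-20"/><path data-order="1" d="M78 90l-4-12-6-12 0-24 0-4 4 0"/><path data-order="1" d="M316 86l12-24 4-14 2-10"/><path data-order="1" d="M112 48l-4-10-36 0"/><path data-order="1" d="M198 38l-28 0"/>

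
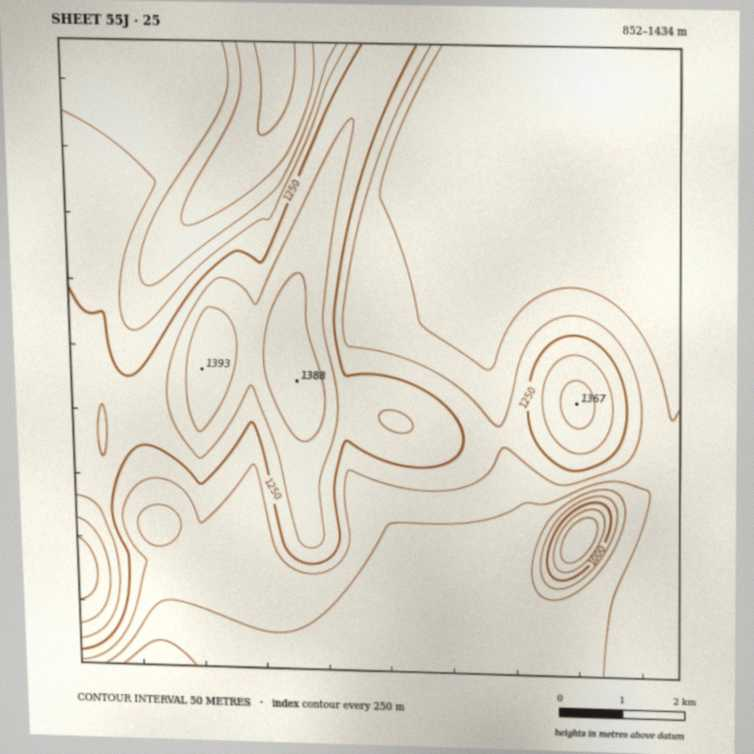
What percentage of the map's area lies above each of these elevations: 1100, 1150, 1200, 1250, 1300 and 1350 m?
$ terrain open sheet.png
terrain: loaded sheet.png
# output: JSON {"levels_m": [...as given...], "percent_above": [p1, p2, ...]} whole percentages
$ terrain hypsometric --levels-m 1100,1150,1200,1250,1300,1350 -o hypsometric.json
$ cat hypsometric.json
{"levels_m": [1100, 1150, 1200, 1250, 1300, 1350], "percent_above": [95, 60, 36, 24, 11, 4]}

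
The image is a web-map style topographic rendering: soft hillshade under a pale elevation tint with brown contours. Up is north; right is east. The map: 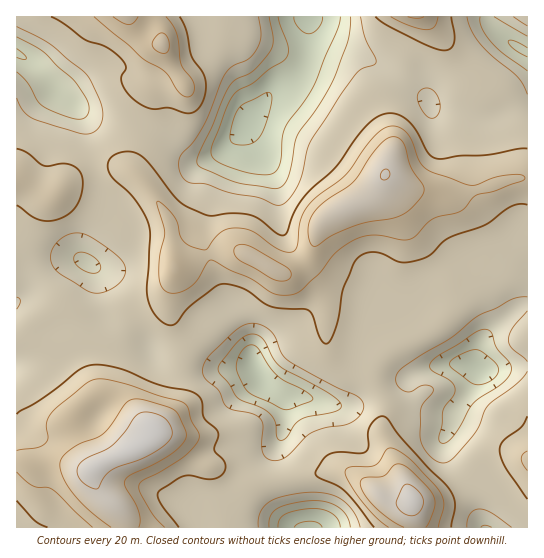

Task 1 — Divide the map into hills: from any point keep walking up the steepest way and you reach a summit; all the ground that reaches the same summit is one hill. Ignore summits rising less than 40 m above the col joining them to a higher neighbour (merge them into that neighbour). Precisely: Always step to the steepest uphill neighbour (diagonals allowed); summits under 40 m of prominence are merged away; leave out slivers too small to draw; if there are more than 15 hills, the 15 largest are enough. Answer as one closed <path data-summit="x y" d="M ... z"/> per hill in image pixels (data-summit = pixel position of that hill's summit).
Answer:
<path data-summit="385 175" d="M307 16l-106 1 3 22 4 11 25 23 18 36 0 8-12 18-18 17-18 8-10 0-6-3-21-18-32-18-13-2-18 0-17-6-25-17-28-33-16-10-1 248 9-8 4-10 9-8 27-15 13-1 12 5 6 7 1 31 6 16 15 14 25 12 18 20 16 7 10 1 66-5 14 20 16 9 24 1 32 10 15-2 23-14 25-10 24-13 19-4 18 0 12 3 2-13 8-17 28-26 15-8 0-200-39 16-10 0-18-7-27-4-15-16-41-28-55-25-10-10z"/><path data-summit="138 446" d="M78 259l-13 1-27 15-22 27 0 225 281 1-13-19-9-38 0-17 10-33 0-23-18-11-14-20-66 5-10-1-16-7-18-20-25-12-15-14-6-16-1-31-6-7z"/><path data-summit="413 499" d="M409 377l-30 12-29 18-11 0-40-11-15 1 1 24-10 33 0 17 9 38 5 10 9 9 186-1-5-9-6-27-4-8-17-18-8-16 0-11 7-11 4-16-16 0-18-10-9-11z"/><path data-summit="126 17" d="M201 16l-184 0-1 37 17 10 28 33 25 17 17 6 18 0 13 2 32 18 21 18 6 3 10 0 18-8 18-17 12-18 0-8-18-36-25-23-4-11 0-12z"/><path data-summit="417 17" d="M486 16l-177 0-1 3 5 10 10 10 55 25 41 28 12 15 30 5 18 7 10 0 39-17 0-49-30-20-7-7z"/>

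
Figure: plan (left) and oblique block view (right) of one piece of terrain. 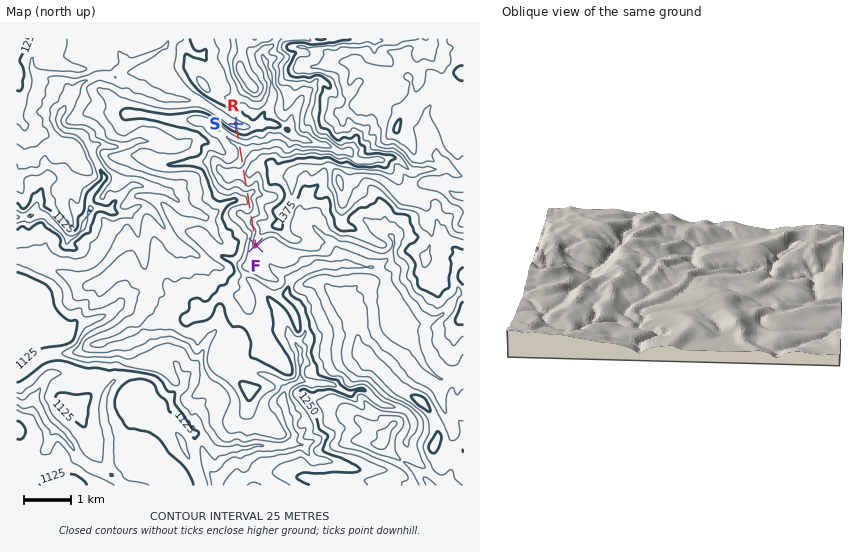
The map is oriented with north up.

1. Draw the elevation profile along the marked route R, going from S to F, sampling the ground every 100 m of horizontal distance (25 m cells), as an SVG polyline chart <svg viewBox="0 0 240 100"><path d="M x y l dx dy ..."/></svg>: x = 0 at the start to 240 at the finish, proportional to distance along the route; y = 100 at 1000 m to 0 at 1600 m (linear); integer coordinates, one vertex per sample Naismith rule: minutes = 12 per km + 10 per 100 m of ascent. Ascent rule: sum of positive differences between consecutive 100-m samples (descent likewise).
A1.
<svg viewBox="0 0 240 100"><path d="M0 64l9-2 9-4 9-4 9-3 10-2 9 0 9 0 9-1 9-2 9-2 9-2 9 2 9 1 10 2 9 4 9 2 9 0 9 0 9-2 9-3 9-3 9 0 10 3 9-1 9-2 9 0 3 0"/></svg>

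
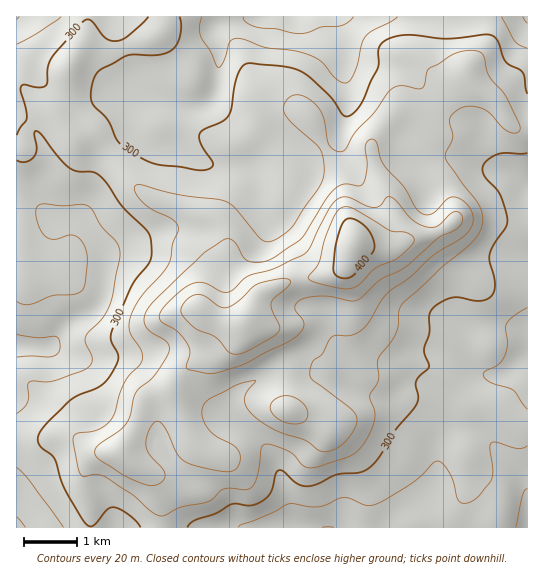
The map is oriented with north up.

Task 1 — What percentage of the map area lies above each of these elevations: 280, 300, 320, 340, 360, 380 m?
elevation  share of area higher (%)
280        87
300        60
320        35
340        19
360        8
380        4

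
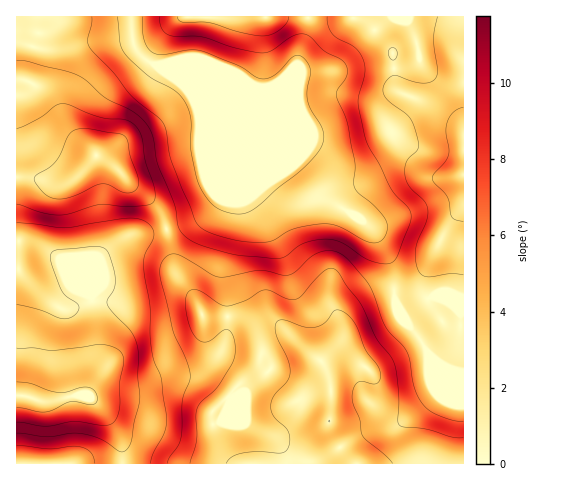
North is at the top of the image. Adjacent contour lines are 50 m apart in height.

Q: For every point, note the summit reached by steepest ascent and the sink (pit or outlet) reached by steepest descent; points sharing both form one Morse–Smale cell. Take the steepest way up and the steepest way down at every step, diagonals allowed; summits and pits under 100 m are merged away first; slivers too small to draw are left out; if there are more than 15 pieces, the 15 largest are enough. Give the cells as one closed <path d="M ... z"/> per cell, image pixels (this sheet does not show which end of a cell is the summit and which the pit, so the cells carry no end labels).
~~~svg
<path d="M166 230l-34 4-23 14-10 10-4 8-4 31-24-21-7-17-6-5-23-12-15 0 1 222 447-1 0-91-18-5-19-16-31-46-3-13-11 0-11 4-18 12-9 11-1 15-4 8-18 19-42-35-17-1-25-8-34-1-8-18-20-27z"/><path d="M353 16l-45 0-2 16-9 32-16 16-14 7-17-2-53-22-31 0-10 3 23 15 11 13 5 9 62 62 23 10 6 8 13 13 31 6 37 22 9 11 13 24 5 17 0 16 18-2 8-5 25-55 19-26 0-74-15-14-51-26-4-13-1-24-3-5-21-24z"/><path d="M197 106l2 46 19 44 0 5-16 16-35 13 8 41 20 27 8 18 34 1 25 8 17 1 42 35 18-19 4-8 1-15 9-11 18-12 11-4 12 0 0-16-5-17-13-24-9-11-37-22-25-4-10-5-15-18-23-10z"/><path d="M132 36l-3 2-28 2-46 10-16-1-22-7-1 36 12 3 8 5 17 18 18 29 27 24 17 9 21 23 13 10 11 11 7 20 35-13 14-13 2-8-19-44 0-36-6-17-14-18-33-21-10-10z"/><path d="M18 79l-2 1 0 161 22 4 21 13 8 18 24 21 2-3 0-21 6-15 10-10 20-13 37-5-3-13-7-11-20-17-21-23-17-9-28-26-17-27-17-18-8-5z"/><path d="M307 16l-290 0-1 25 23 8 16 1 46-10 28-2 3-2 4 14 16 14 45-1 53 22 17 2 14-7 16-16 9-32z"/><path d="M463 16l-110 1 16 7 21 24 3 5 1 24 4 13 51 26 14 13z"/><path d="M463 205l-18 25-25 55-8 5-18 3 2 12 31 46 19 16 12 5 6-1z"/>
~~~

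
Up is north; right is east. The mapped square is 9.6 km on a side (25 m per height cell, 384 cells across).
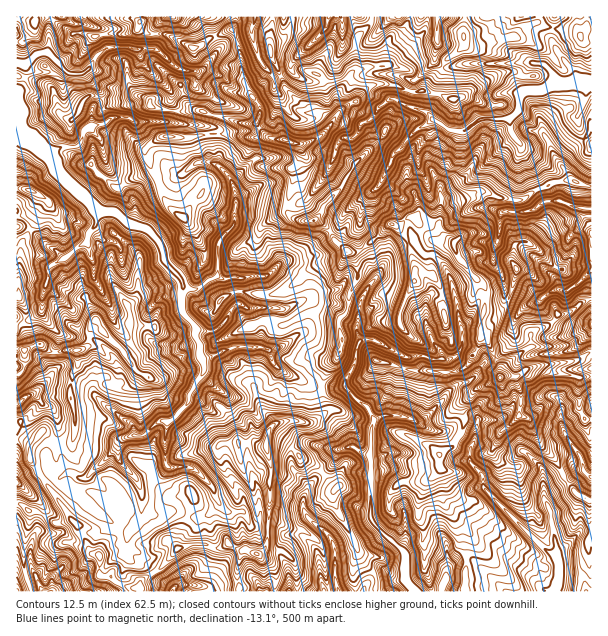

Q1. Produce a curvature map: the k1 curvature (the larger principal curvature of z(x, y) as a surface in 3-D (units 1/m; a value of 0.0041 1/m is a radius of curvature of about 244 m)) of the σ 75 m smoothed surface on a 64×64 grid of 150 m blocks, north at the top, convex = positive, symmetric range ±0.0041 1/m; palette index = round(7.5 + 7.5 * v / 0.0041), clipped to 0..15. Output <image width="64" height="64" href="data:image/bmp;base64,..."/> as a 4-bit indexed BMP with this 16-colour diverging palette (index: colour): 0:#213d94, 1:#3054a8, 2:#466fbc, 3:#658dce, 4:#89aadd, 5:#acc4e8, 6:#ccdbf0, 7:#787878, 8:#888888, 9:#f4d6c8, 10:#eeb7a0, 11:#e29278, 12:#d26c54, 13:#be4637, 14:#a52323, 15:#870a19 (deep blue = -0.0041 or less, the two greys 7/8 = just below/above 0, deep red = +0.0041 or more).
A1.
<image width="64" height="64" href="data:image/bmp;base64,Qk12CAAAAAAAAHYAAAAoAAAAQAAAAEAAAAABAAQAAAAAAAAIAAATCwAAEwsAABAAAAAAAAAAlD0hAKhUMAC8b0YAzo1lAN2qiQDoxKwA8NvMAHh4eACIiIgAyNb0AKC37gB4kuIAVGzSADdGvgAjI6UAGQqHAI6XZomYm8y5hqqYiLuouoyYqI2KyIiKuJyYiIqXd4m5nImJiMzKmsuXiZh3yYmqi6iorIq2aK2nfKiImYeIeLqZepm5m5iHnMmImHfIeqmciLisiqh4r5d8p4mYeJl3q5iJpoqrh3d4y4eId7qsqbqYt5yq3Jefl3uYmYiImHiriJq5q7qHeIiMypqpvNyKqZm4nMy7lp6YmomIiJqHeKyImruqiZiJmaqsy6ypjKiInKeuyGiHvZeJmYiKqIh3nIl4h5qIiHiJmYd3moh7toi6iN+YeJeth6mYiKuIqImLeXmpuYh4iIiIl3eYiGvImYiK/GebycuIqYiLuIm4ioqKqYuoh4iIiHiIiIeHitiHeZzpZ7/I2YiYiLuIq7iKisuXq4d4iJiIh4mZeIeK6HeanLd4r4fIeYicuIq7d3mbuInIiIiImIiIiaiJl4r4h4qbqrifmKmIiruIqrloit6YjJiJmImYiZmbmHqImveIiZvMmJ7KmYialnmpuHie2GjKeIeJmoeau7qIioqK6Jh4msqHi8qaqZvIi5m3eM6VeriIiYmpiax3mHipmXnoiZqp2oeImYibzaeMq7p56Wmdl4iJiJirrIuoibiYitd7u6neuImpiJuXe7yqqXzIi4yHiJiZicy8nNyqqJicuJuZhpqHqYiJq7mc25Z4zal8qpiJmIp3qa5pqKq6qa2niIiId8irqsyq22e+lWrqmI6ZuYioipd3jpq6mZmpnMeHiaqcyK3/2YiumK/Gf7hnnqiqiLiJvJuoaaqZh4mJ7LzLmZyYz8p4mYypqv2/h3i8yomIyImYi7d5eqmIiYiru6uqztiZh3mbmpV4jv23isx7l3nIiHiqurqHqrqIioiIeK3qiNh4moi7mKub2MuI6JiJmrd4iYiYuoedt4iph4d4u5iYqpmZh4vYbKrVeHjnyHiKp3mZmZmqiJyYmaiJiHnJWsmJiIiXec+subdVZ9f5iHq3eIeJzcuoiLu5mamIidpd+5iIiZqIh8/Lupms3PqHeMh3d5y5m8yWq5mah4iJzZjem+////+Xrsvu7cup3JdmuXiYyoiZqHfLu7qaqYnPuI//2JqGffmNqJvMzMncm+7rmYq4iIeoeaipiWqpmY/pz6iIipeo/Kx6mIiIvs7+u72oq4iJmJiN+nd3iYiHfficd4v/qvie2XeqqZmKiKp3eZrImYrMp3vf/Lu6iHd8+oh4r/me+J7Id5uIiIqpmIq6vJipvMqofJjuy6qYd47nz93+l4/Gnbt4q8uYl6p4rIjLibqct3mvx7u7qamInPiLuvp3n6ecq5iqrduXvIm5edqJynvHjf/4l4iHiIiJ+op47He/mbupyJd97/vriaisx4y7qZiMm/+Ky6mId3jci5mvmL2Juai6dm6Z/+p2qp2nvou7qHh6v//+25h3eK+JuH65nHm5ur2JqVab6piqvnn6jbmai8h4h5ibqYeKjbeIe9m6eLzJn4zqnKfal6mvmvifuHds+nyHiXmpmIuauHd6ybh6/Jmf3YnuttqWhp5694+2eZn9n7q7l4iJi7mIh3vImJ7Iad+pjc2oyryHq3r4n8mL5/yd6qqYiIdp3KiHfJiIvauq3onbnNjKh4uXirn+uXj5+nvsqIh4d43azIaLiZrLinWvzrqI+auIrLiIz5mYaNvbeZzJiHh4zZeMx7p5m8/LubzKiZjIiqm8mYr5Z3Zo3KuoWsuZm6zZmHnu2Ymbqt3K2qupmXeImLurmaiIh43qmKt5qrve/qeJmazMqrx2iqeoedury4iK7Ll4d5iq3pqZqYmomqh82IiYeqnbnJd5l2iXnJiIec/IeImZp5vZiZm5aZiKqInsiJiLl/ediqqt//poWJnf+ph3ed6YnKiImbl5mHm5mK/Idomd966JrMy6z+urzLyXiIeN28qbmImauXqWaLqYi/qJeK3JzZeJmIiK3u3+qqd4me+ZmauHeKuYmqqqual4/pmHr3n4mpiZh4iZrJeYmIrv+XmIuXiImHipmqq6une/yYe/jMiJ6omGZ4nKdniIean4iYq4eJiHiYp3d5u6iMz9l42cmJi+h5dnjLl2eIiIh/iJnMqImYh3ipib/9qZt8/XerqZd4+3h2etiJd3d5vZqJr8vv/cu6mc3//77+ZnnfypqJl2fNqImtt3moiIjcZYntaKmYiId5m9jHVp/cp4/9h4mYmLqZrcyXd7ibq86Xpqh5iIiJvO6+x6d3evuXi//+hpvIeIeIq4h3t3irnNnbqr3v7f/rl13oiJqp3rqI2Yl2nLeLu4fKmZiomZuK66zMzsqLyZiIn7d5uper/Zd4iJrd3Ny8maiZmId3u5u9mJvLuo12isv+hpyXh6edyov//sq8qGhnh4iIiJvJmHiqnal576nMqvmYuneImYi9/qmoeIq7qHiZd4d6iah3dnefmH/YlXmM+HjXmql5qIiImYiIiZq7u8qIh4h5p4ymmc+K+3m5iq3XfLe7qHiqqquqh6h4h4iHeImImYiIeuiu/HrIetuIjsifl4i7iKiJmImIvJmZmHeJqImbmHm463aoaFi97ad/qK6Yho2nuHiYiZd6uqmYibqHiaq7iMzP68u83/6ry5+IvJqYe8jKeKiJpnq5iJq6mHiamLuL26mqrN7uqIib33i8iquYt7uYmpi4qrmYiJmZqpmbrMt5qru8/rhniXaumKyKmqeZuch3qbh5uXiIiaqYmZ"/>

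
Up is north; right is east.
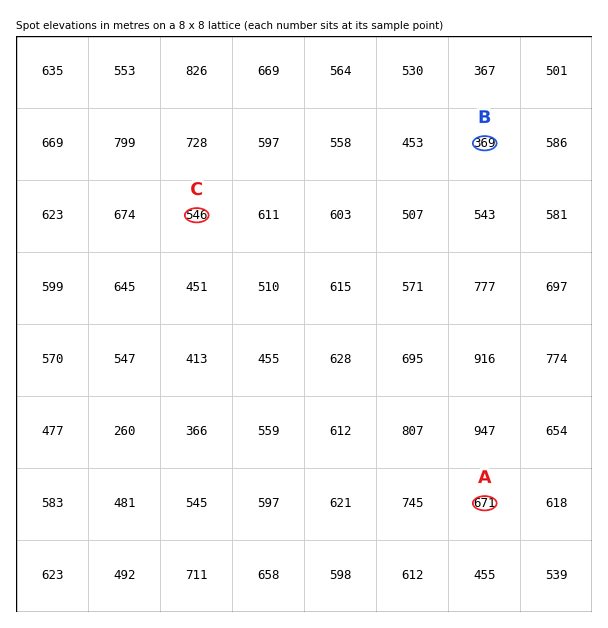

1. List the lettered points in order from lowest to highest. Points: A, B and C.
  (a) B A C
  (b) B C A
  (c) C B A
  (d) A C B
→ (b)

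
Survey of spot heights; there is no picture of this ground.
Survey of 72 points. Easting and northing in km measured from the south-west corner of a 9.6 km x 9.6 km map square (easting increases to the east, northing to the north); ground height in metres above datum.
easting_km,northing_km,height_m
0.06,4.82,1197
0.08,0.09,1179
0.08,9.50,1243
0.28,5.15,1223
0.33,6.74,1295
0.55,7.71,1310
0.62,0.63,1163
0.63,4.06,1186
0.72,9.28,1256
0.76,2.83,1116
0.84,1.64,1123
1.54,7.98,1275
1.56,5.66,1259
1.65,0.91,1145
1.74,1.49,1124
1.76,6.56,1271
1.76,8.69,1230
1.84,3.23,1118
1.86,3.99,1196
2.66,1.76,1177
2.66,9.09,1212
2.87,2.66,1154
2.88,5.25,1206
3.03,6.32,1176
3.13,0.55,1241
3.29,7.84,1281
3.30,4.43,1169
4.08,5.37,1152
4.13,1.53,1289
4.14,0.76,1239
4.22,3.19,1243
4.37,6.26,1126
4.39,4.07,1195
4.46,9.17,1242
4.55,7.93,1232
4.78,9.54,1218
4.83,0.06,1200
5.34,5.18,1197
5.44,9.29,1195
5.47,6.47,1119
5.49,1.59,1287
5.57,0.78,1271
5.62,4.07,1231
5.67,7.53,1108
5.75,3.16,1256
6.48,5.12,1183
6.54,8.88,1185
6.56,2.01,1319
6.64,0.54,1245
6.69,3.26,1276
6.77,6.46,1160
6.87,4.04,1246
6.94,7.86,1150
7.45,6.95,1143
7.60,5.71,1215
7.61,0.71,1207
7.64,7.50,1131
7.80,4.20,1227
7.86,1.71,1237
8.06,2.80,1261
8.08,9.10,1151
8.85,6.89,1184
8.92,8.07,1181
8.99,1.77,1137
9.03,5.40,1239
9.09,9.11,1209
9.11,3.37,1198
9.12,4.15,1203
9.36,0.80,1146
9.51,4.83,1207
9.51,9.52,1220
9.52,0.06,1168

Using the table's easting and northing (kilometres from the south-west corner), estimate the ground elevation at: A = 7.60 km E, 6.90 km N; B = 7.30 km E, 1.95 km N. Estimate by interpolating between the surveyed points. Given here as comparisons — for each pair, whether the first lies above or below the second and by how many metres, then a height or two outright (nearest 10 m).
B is above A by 160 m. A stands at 1150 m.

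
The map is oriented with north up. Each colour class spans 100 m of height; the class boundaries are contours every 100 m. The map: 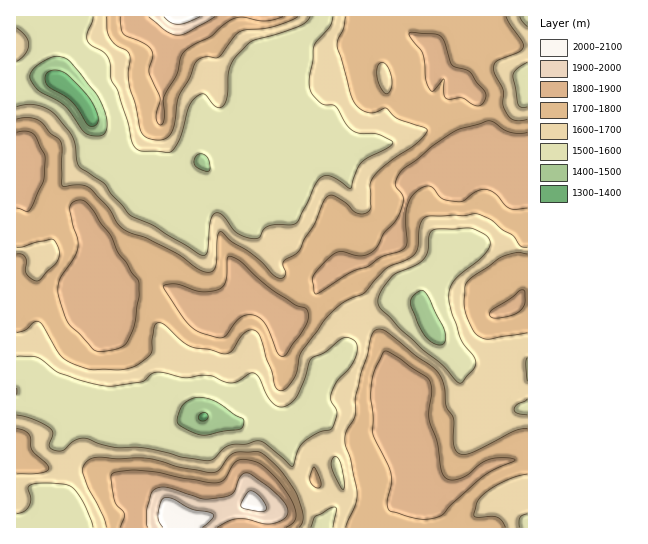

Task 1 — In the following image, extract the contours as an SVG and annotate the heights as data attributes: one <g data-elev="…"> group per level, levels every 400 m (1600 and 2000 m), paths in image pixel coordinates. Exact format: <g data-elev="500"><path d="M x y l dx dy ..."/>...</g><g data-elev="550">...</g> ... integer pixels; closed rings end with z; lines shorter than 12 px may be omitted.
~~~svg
<g data-elev="1600"><path d="M311 527l4-11 15-8 5-1 2 3-4 17"/><path d="M519 527l1-9 2-3 5-1"/><path d="M17 514l7-3 5-5 2-8-3-9 2-4 12-2 23 1 8 4 6 8 7 12 7 19"/><path d="M342 489l-11-23 1-7 3-3 4 4 3 8 3 17-1 4z"/><path d="M527 415l-9-2-4-3 3-5 10-6"/><path d="M458 382l-16-17-19-15-23-21-19-20-3-6 3-11 12-16 22-11 10-7 3-8 2-16 3-4 4-1 36 0 13 6 4 7-1 5-4 7-28 24-8 12 0 13 11 34 4 8 10 12 2 5-2 7-11 12-2 2z"/><path d="M527 381l-1-18 1-5"/><path d="M17 357l20 0 22 16 26 9 22 4 35-4 9-8 6-2 28 6 25-2 15 6 6 1 7-2 11-7 4-1 6 5 7 16 5 8 6 4 5 1 8-3 7-7 8-19 4-16 3-4 13-6 14-12 6-2 9 2 3 7 0 7-4 9-16 18-6 13 0 7 6 12-4 14-3 3-13 3-14 9-4 7-6 17-27-22-8-3-12 3-17 1-6 4-9 10-5 2-28-4-36-9-31-1-29-9-11 3-11 9-6 1-6-2-2-3 4-12-2-5-16-9-18-5"/><path d="M527 107l-6 0-3-2-5-28 3-7 11-8"/><path d="M17 61l8-7 4-9-3-8-9-9"/><path d="M527 27l-7-10"/><path d="M93 17l-6 17 0 5 3 6 13 7 6 7 2 20 7 12 10 32 5 22 4 4 4 2 26 2 6-3 5-8 11-35 6-9 8-4 14 13 4 0 3-2 3-10 1-20 2-9 5-9 14-14 6-3 43-13 8-5 4-5"/><path d="M333 17l-3 9-14 16-2 5-1 14-4 20 2 12 11 11 13 2 11 19 7 6 8 2 17 1 13 7 2 2-4 4-27 15-5 7-5 18-2 2-19-13-5-1-5 3-7 8-16 35-4 3-24 1-6 4-5 8-8 1-14-5-14-17-4-3-4 0-2 2-3 6-2 29-3 5-6-1-46-29-24-11-18-20-7-11-25-16-2-6-2-16-3-8-19-25-8-4-10-3-8-1-10 3"/></g><g data-elev="2000"><path d="M202 527l11-9 0-4-22-5-17-10-8-2-5 4-3 13 1 7 4 6"/><path d="M257 511l8 0 2-2-1-3-7-11-5-3-4-1-5 5-4 10 3 3z"/><path d="M164 17l6 5 8 2 8-1 14-6"/></g>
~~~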